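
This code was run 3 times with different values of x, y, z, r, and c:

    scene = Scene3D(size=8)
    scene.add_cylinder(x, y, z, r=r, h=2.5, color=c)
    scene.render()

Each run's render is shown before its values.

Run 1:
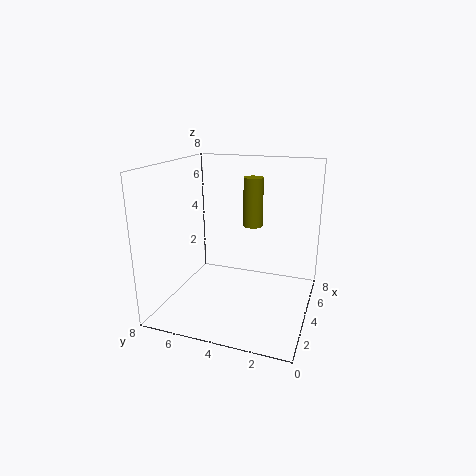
x = 3.5; y = 3; z = 5; r = 0.5; c = 'olive'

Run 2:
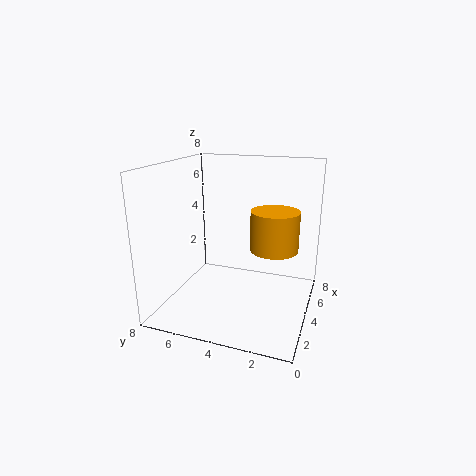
x = 6.5; y = 2.5; z = 2.5; r = 1.5; c = 'orange'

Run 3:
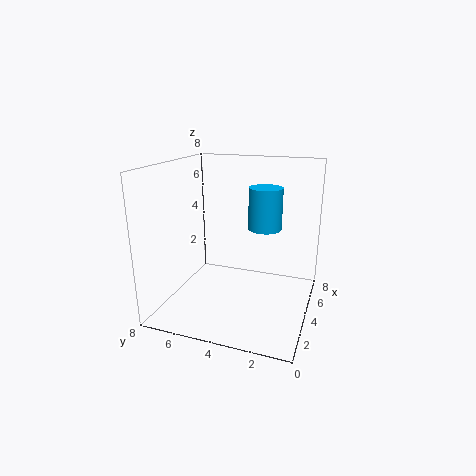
x = 6; y = 3; z = 4; r = 1; c = 'deepskyblue'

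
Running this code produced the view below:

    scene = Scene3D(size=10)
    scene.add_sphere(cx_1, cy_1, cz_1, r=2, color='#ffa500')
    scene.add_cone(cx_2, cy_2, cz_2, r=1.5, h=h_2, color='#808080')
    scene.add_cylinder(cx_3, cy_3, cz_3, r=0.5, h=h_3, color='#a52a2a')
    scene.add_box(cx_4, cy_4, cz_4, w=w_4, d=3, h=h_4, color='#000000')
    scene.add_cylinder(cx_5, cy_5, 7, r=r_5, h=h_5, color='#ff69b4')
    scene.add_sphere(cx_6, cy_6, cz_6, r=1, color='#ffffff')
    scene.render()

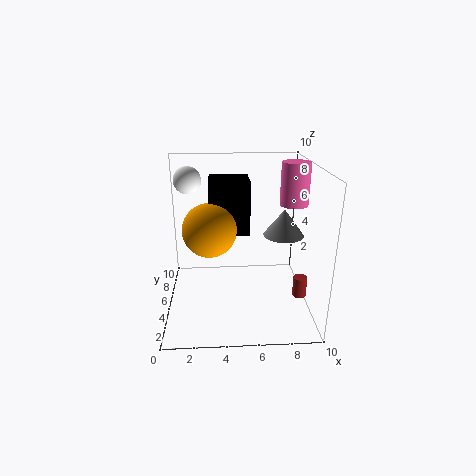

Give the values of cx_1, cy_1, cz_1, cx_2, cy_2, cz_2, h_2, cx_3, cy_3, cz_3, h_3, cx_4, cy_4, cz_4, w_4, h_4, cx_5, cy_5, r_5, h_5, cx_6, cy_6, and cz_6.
cx_1 = 3
cy_1 = 6.5
cz_1 = 5
cx_2 = 8.5
cy_2 = 6.5
cz_2 = 4.5
h_2 = 2
cx_3 = 9.5
cy_3 = 4.5
cz_3 = 0.5
h_3 = 1.5
cx_4 = 3
cy_4 = 6.5
cz_4 = 4.5
w_4 = 3
h_4 = 4
cx_5 = 9
cy_5 = 6
r_5 = 1
h_5 = 3
cx_6 = 1.5
cy_6 = 7.5
cz_6 = 8.5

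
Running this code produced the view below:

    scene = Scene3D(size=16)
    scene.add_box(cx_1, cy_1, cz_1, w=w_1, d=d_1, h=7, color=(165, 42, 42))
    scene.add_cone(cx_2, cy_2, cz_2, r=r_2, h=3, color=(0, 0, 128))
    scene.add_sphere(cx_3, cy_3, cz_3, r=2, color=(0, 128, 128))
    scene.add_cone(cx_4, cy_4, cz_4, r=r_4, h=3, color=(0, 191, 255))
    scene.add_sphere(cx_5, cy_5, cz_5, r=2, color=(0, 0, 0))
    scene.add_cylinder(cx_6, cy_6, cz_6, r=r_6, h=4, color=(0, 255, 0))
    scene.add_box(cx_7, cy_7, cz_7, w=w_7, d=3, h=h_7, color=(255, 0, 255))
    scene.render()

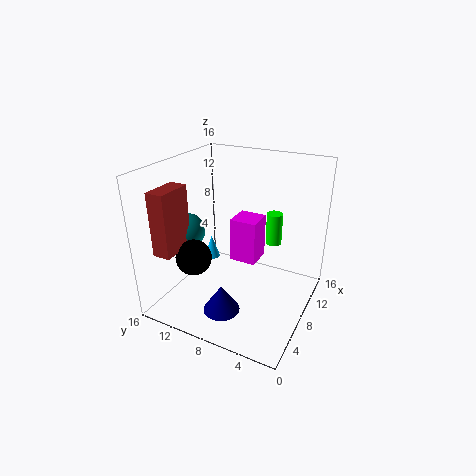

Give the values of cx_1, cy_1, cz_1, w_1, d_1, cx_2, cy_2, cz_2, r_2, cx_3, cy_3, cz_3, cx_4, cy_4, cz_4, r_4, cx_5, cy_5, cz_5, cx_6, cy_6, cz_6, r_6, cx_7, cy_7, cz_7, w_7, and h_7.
cx_1 = 2
cy_1 = 13
cz_1 = 7
w_1 = 4
d_1 = 2
cx_2 = 4
cy_2 = 8
cz_2 = 1
r_2 = 2
cx_3 = 7
cy_3 = 14
cz_3 = 8
cx_4 = 12
cy_4 = 14
cz_4 = 2
r_4 = 1
cx_5 = 5
cy_5 = 12
cz_5 = 6
cx_6 = 14
cy_6 = 6
cz_6 = 5
r_6 = 1
cx_7 = 8
cy_7 = 6
cz_7 = 5
w_7 = 3
h_7 = 5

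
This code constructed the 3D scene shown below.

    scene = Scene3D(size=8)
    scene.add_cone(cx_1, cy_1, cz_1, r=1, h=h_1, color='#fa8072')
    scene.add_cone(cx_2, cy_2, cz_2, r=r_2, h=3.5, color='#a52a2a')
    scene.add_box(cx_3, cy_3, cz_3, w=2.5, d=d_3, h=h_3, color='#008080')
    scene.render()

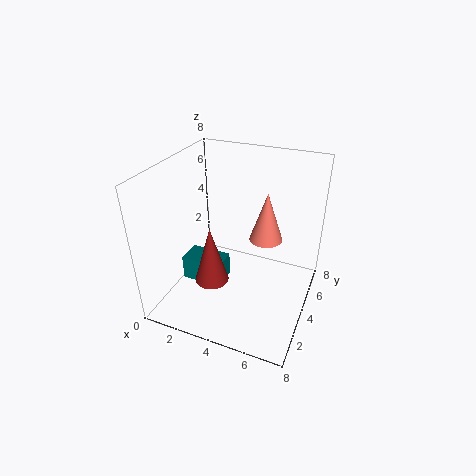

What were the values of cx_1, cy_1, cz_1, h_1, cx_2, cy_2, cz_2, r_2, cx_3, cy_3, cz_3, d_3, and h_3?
cx_1 = 5
cy_1 = 6
cz_1 = 3
h_1 = 3
cx_2 = 2.5
cy_2 = 3.5
cz_2 = 1
r_2 = 1
cx_3 = 0.5
cy_3 = 3.5
cz_3 = 0.5
d_3 = 1.5
h_3 = 1.5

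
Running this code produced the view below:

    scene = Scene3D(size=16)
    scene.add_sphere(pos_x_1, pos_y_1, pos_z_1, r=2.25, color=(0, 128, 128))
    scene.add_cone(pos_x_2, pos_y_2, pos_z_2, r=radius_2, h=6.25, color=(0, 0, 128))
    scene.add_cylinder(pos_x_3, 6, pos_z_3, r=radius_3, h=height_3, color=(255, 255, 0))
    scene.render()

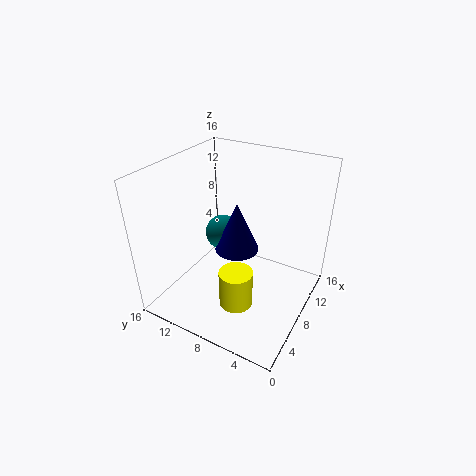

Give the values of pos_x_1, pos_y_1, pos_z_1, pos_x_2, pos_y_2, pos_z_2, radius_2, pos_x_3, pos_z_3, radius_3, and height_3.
pos_x_1 = 12, pos_y_1 = 12.5, pos_z_1 = 5.25, pos_x_2 = 11.25, pos_y_2 = 10, pos_z_2 = 4, radius_2 = 2.75, pos_x_3 = 4, pos_z_3 = 2.75, radius_3 = 1.75, height_3 = 4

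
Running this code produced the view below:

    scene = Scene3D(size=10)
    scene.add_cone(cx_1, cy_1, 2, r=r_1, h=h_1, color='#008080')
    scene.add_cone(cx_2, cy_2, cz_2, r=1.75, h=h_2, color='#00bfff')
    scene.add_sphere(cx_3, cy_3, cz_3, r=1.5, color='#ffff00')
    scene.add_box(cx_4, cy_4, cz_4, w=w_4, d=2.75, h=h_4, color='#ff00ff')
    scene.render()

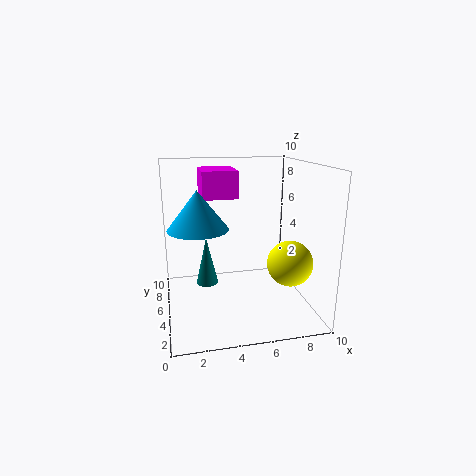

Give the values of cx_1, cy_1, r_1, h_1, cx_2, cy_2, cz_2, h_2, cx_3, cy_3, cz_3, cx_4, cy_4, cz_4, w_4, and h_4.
cx_1 = 2.75; cy_1 = 4.75; r_1 = 0.75; h_1 = 3.25; cx_2 = 2; cy_2 = 2; cz_2 = 6.75; h_2 = 2.25; cx_3 = 8; cy_3 = 2.75; cz_3 = 3.75; cx_4 = 2.5; cy_4 = 3.75; cz_4 = 8; w_4 = 2.25; h_4 = 1.75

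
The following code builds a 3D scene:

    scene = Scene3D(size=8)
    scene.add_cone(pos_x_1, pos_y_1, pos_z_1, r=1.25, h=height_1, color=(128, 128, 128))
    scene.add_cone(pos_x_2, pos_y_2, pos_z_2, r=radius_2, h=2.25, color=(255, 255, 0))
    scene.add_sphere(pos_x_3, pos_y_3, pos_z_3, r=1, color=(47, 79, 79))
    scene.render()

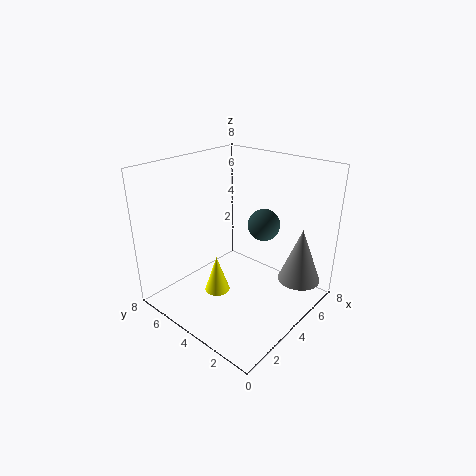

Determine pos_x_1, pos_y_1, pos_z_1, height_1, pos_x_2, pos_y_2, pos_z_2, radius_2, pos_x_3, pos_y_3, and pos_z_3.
pos_x_1 = 6.75, pos_y_1 = 1.5, pos_z_1 = 1, height_1 = 3.25, pos_x_2 = 3.5, pos_y_2 = 5.25, pos_z_2 = 0.25, radius_2 = 0.75, pos_x_3 = 6.75, pos_y_3 = 4.25, pos_z_3 = 3.75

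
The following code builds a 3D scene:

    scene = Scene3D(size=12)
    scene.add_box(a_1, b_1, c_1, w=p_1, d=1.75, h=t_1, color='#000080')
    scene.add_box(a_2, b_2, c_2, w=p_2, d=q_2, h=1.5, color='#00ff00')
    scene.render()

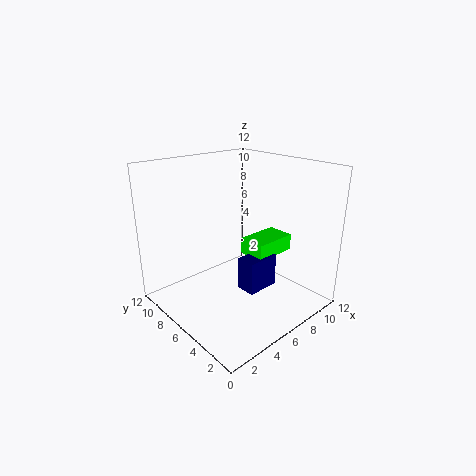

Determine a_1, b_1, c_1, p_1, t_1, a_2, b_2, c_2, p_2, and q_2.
a_1 = 6.5; b_1 = 4.75; c_1 = 0.75; p_1 = 3; t_1 = 3; a_2 = 7.75; b_2 = 5; c_2 = 3.5; p_2 = 4; q_2 = 2.5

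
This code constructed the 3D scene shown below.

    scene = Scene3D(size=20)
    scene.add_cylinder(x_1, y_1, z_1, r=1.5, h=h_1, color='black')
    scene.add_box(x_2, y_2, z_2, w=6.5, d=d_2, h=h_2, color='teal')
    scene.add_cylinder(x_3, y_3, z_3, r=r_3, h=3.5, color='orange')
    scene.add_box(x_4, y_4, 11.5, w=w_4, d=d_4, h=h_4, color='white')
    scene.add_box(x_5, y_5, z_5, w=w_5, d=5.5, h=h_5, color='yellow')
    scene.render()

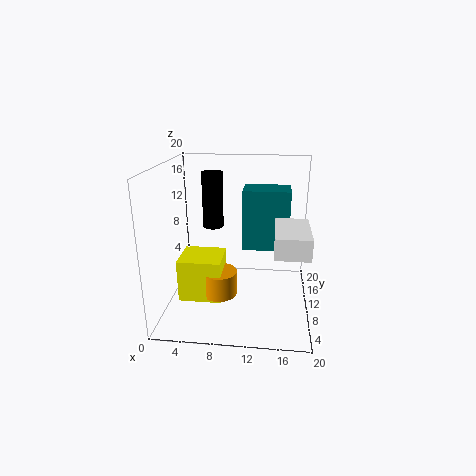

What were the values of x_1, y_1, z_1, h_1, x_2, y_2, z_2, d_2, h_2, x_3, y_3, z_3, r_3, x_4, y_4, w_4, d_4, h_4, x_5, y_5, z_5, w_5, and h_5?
x_1 = 6
y_1 = 13
z_1 = 10.5
h_1 = 8
x_2 = 10.5
y_2 = 10.5
z_2 = 8
d_2 = 4.5
h_2 = 8.5
x_3 = 7.5
y_3 = 8.5
z_3 = 2
r_3 = 2.5
x_4 = 15
y_4 = 0.5
w_4 = 4
d_4 = 7
h_4 = 2.5
x_5 = 2
y_5 = 6.5
z_5 = 1.5
w_5 = 6
h_5 = 6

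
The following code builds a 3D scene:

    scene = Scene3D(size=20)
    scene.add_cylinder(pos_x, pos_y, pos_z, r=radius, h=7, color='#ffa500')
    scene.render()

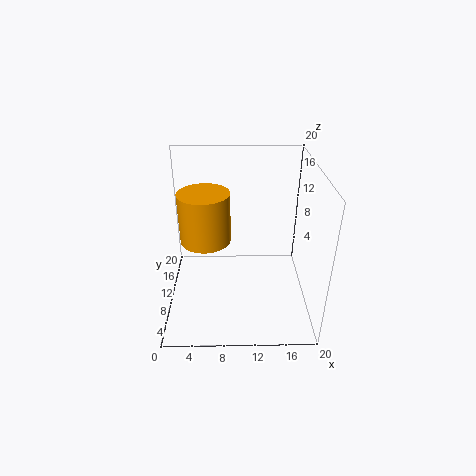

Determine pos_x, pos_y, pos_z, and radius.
pos_x = 5.5, pos_y = 10.5, pos_z = 9.5, radius = 3.5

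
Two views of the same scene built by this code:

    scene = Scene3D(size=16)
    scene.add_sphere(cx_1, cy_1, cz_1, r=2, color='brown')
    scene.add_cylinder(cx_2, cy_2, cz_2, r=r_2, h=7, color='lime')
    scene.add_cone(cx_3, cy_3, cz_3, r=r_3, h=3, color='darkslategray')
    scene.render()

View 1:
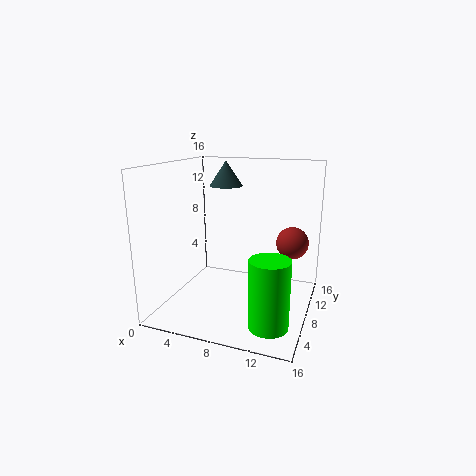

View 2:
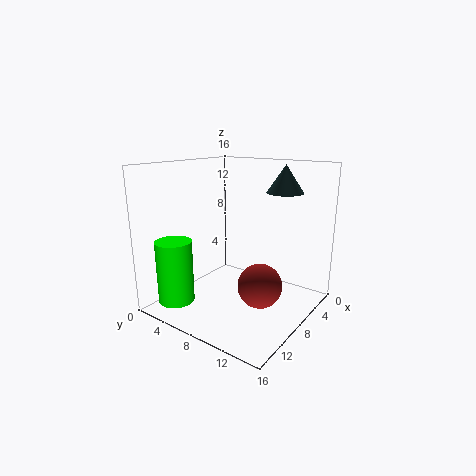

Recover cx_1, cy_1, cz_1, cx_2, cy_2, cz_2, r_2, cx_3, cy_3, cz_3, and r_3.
cx_1 = 13, cy_1 = 14, cz_1 = 6, cx_2 = 13, cy_2 = 3, cz_2 = 1, r_2 = 2, cx_3 = 5, cy_3 = 12, cz_3 = 13, r_3 = 2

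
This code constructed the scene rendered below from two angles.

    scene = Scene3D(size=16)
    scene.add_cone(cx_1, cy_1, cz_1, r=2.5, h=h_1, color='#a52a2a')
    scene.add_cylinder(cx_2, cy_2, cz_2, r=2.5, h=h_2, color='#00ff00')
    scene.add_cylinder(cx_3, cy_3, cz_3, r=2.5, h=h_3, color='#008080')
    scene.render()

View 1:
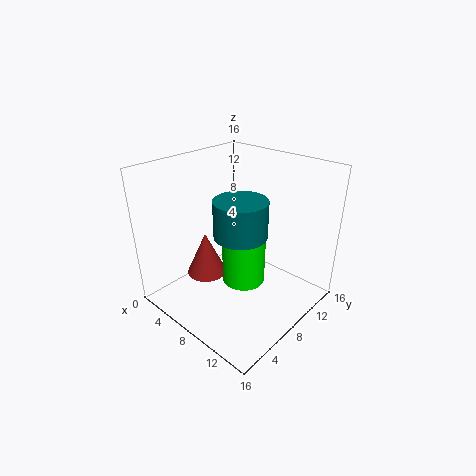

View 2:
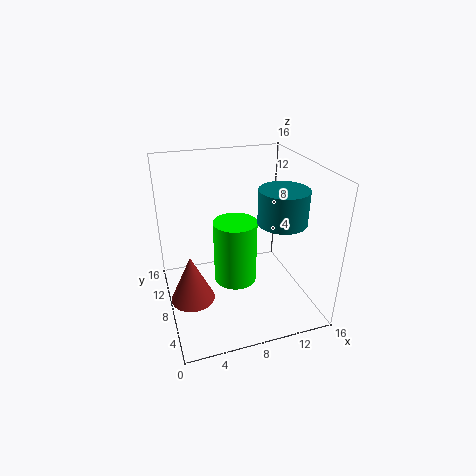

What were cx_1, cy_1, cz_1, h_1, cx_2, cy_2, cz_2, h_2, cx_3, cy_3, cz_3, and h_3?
cx_1 = 2.5; cy_1 = 8; cz_1 = 1; h_1 = 5.5; cx_2 = 8; cy_2 = 9; cz_2 = 2; h_2 = 7.5; cx_3 = 11.5; cy_3 = 4.5; cz_3 = 11; h_3 = 3.5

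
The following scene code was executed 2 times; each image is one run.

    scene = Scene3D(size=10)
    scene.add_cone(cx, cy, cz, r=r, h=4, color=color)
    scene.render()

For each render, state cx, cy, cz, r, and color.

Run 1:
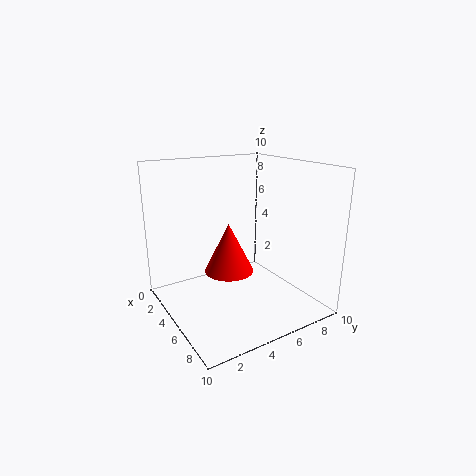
cx = 2; cy = 6; cz = 1; r = 2; color = 'red'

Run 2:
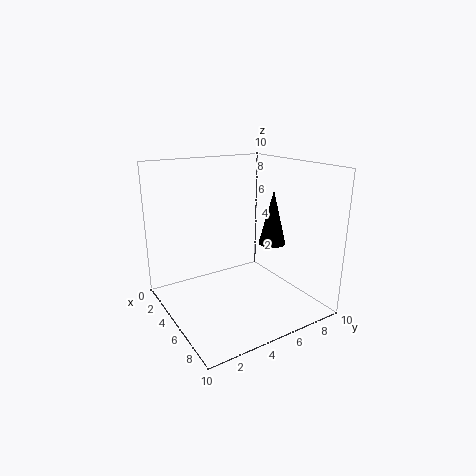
cx = 5; cy = 8; cz = 4; r = 1; color = 'black'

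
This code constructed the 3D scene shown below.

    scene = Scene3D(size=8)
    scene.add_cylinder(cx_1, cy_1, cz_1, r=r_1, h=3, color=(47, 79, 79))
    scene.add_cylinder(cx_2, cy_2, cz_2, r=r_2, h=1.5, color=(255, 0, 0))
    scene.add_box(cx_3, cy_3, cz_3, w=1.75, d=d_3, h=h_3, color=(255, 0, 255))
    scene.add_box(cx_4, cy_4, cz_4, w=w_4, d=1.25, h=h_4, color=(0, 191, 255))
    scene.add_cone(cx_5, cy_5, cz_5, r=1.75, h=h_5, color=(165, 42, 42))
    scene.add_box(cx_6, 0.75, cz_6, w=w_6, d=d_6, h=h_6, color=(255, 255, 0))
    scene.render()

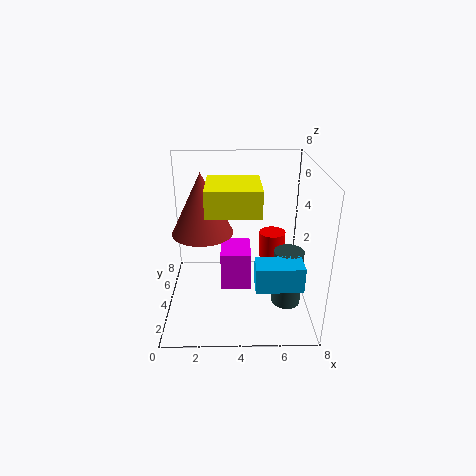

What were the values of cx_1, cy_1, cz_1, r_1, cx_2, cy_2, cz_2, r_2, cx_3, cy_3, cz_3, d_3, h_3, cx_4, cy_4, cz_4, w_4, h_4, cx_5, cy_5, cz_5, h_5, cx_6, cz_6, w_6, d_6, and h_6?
cx_1 = 6.5; cy_1 = 2; cz_1 = 1.25; r_1 = 0.75; cx_2 = 6; cy_2 = 4.75; cz_2 = 2.5; r_2 = 0.75; cx_3 = 3; cy_3 = 3.75; cz_3 = 0.75; d_3 = 2.25; h_3 = 2.25; cx_4 = 4.75; cy_4 = 0.25; cz_4 = 3; w_4 = 2.25; h_4 = 1.25; cx_5 = 2; cy_5 = 4.75; cz_5 = 4; h_5 = 3.5; cx_6 = 2.5; cz_6 = 6.5; w_6 = 2.5; d_6 = 2.5; h_6 = 1.25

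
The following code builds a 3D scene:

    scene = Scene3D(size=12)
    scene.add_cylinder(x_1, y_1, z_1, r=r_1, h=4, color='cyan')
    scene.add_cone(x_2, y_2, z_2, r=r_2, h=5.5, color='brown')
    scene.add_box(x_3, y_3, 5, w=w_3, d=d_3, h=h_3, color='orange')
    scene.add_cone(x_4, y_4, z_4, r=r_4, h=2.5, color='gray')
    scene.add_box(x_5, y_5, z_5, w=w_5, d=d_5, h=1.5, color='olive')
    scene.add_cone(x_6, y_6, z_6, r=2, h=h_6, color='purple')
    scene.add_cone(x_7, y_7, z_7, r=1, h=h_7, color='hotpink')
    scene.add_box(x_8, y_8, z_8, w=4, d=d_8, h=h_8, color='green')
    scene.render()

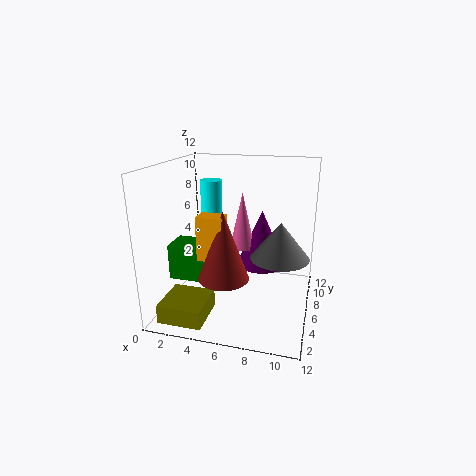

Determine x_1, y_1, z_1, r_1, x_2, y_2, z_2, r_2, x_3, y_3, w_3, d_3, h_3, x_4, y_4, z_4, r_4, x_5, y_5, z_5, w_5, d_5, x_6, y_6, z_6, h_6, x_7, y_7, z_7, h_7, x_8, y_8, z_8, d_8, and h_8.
x_1 = 2.5; y_1 = 9.5; z_1 = 6; r_1 = 1; x_2 = 5.5; y_2 = 3.5; z_2 = 3.5; r_2 = 2; x_3 = 3.5; y_3 = 3; w_3 = 2; d_3 = 1.5; h_3 = 3.5; x_4 = 10; y_4 = 2; z_4 = 6.5; r_4 = 2; x_5 = 1; y_5 = 0.5; z_5 = 0.5; w_5 = 3.5; d_5 = 3.5; x_6 = 8; y_6 = 6; z_6 = 4; h_6 = 4.5; x_7 = 6.5; y_7 = 5.5; z_7 = 5.5; h_7 = 4.5; x_8 = 0.5; y_8 = 4; z_8 = 2.5; d_8 = 2.5; h_8 = 3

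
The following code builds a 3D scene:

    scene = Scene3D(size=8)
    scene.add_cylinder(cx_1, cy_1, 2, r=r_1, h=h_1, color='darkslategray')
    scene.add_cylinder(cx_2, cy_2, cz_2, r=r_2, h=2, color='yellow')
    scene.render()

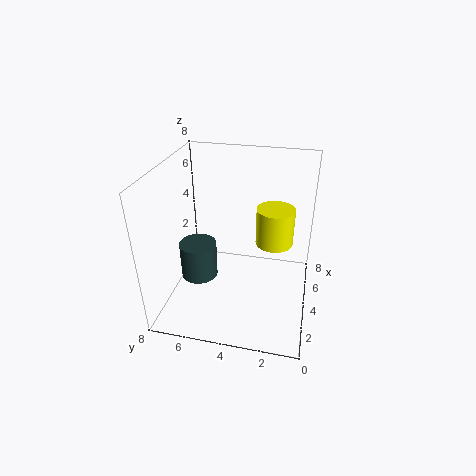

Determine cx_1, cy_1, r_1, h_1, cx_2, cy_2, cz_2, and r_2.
cx_1 = 3, cy_1 = 6, r_1 = 1, h_1 = 2, cx_2 = 4, cy_2 = 2, cz_2 = 4, r_2 = 1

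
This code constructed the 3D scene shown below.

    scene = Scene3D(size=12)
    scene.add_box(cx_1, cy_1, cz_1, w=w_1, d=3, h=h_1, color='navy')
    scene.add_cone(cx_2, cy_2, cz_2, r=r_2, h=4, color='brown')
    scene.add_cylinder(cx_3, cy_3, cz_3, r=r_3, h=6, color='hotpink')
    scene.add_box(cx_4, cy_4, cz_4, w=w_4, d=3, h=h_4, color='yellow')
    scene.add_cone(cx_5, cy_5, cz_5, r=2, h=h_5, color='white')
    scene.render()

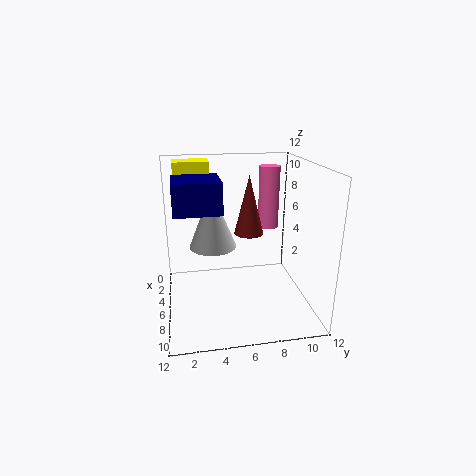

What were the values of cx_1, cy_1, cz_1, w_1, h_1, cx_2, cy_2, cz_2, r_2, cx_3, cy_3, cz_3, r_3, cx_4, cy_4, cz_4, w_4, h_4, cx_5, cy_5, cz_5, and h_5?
cx_1 = 9, cy_1 = 1, cz_1 = 10, w_1 = 3, h_1 = 2, cx_2 = 10, cy_2 = 6, cz_2 = 8, r_2 = 1, cx_3 = 1, cy_3 = 10, cz_3 = 5, r_3 = 1, cx_4 = 2, cy_4 = 1, cz_4 = 10, w_4 = 2, h_4 = 2, cx_5 = 5, cy_5 = 4, cz_5 = 5, h_5 = 5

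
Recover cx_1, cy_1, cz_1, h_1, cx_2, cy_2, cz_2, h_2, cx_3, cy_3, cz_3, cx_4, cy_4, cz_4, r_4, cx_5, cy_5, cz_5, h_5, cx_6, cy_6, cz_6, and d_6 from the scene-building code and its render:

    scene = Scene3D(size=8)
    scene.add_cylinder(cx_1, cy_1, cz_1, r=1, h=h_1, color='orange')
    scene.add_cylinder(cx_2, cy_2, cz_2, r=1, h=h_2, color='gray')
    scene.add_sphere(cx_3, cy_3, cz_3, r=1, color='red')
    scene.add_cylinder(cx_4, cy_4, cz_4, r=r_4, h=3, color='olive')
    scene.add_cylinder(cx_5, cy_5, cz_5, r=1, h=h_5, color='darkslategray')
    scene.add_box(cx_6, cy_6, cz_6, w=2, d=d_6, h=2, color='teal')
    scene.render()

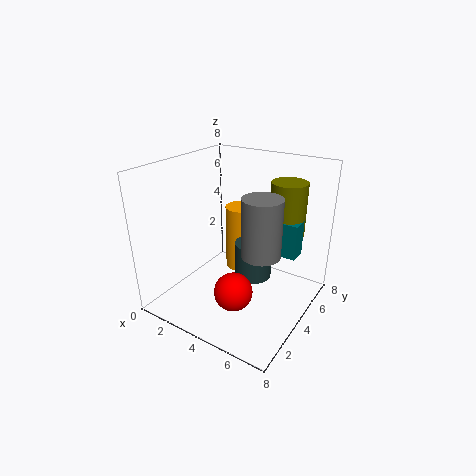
cx_1 = 3, cy_1 = 6, cz_1 = 1, h_1 = 4, cx_2 = 6, cy_2 = 3, cz_2 = 4, h_2 = 3, cx_3 = 5, cy_3 = 2, cz_3 = 2, cx_4 = 6, cy_4 = 6, cz_4 = 4, r_4 = 1, cx_5 = 5, cy_5 = 4, cz_5 = 2, h_5 = 2, cx_6 = 5, cy_6 = 5, cz_6 = 3, d_6 = 1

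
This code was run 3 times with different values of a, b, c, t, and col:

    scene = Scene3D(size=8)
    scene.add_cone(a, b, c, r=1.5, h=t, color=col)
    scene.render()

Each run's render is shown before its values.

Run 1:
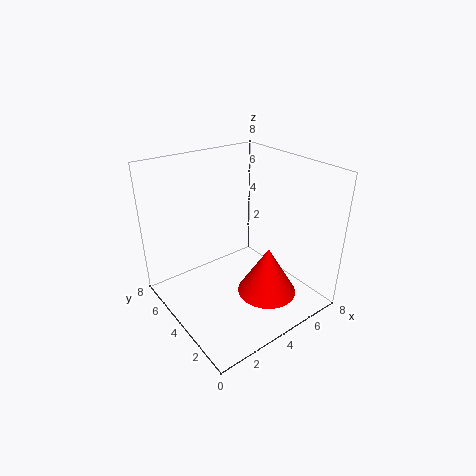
a = 4
b = 1.5
c = 2
t = 2.5
col = 'red'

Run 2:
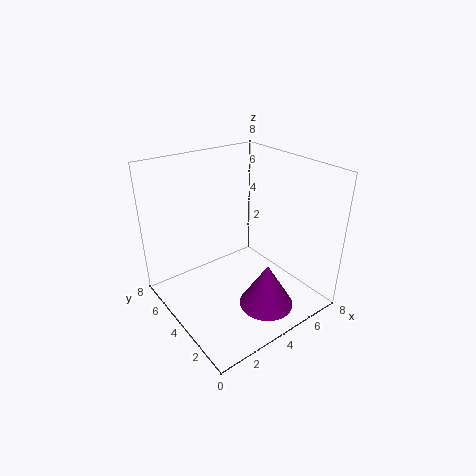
a = 4.5
b = 2
c = 0.5
t = 2.5
col = 'purple'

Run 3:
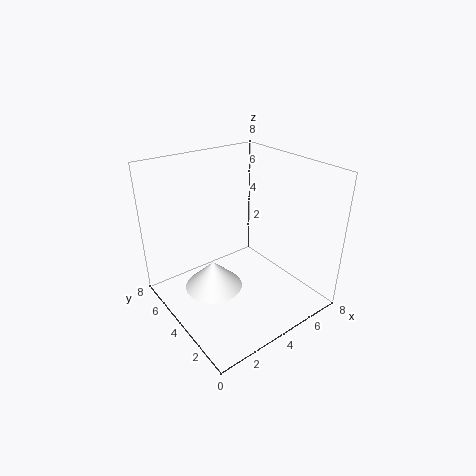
a = 2
b = 3.5
c = 2
t = 1.5
col = 'white'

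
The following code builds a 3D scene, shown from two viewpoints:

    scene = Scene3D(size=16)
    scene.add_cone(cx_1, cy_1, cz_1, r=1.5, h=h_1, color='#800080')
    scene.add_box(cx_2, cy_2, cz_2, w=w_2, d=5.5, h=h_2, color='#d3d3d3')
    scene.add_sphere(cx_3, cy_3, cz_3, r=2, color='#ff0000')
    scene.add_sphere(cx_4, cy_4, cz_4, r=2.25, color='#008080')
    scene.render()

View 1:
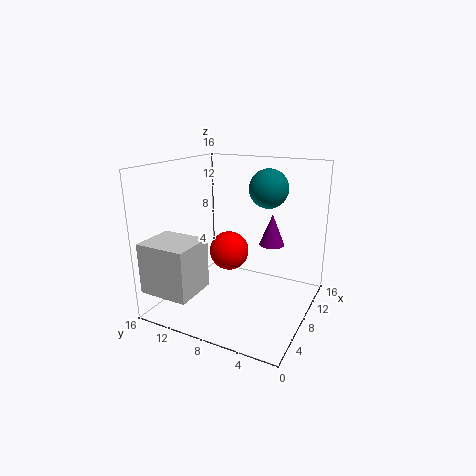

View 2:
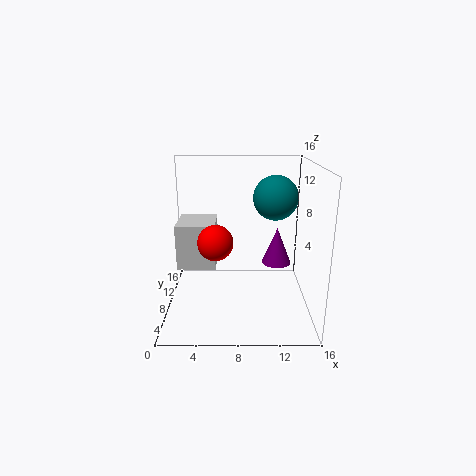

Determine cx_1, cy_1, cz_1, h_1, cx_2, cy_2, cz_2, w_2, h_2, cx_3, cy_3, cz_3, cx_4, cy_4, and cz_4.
cx_1 = 12; cy_1 = 5.5; cz_1 = 6.25; h_1 = 3.75; cx_2 = 0.5; cy_2 = 10.25; cz_2 = 3; w_2 = 4.75; h_2 = 5.5; cx_3 = 5.5; cy_3 = 7.75; cz_3 = 7.5; cx_4 = 11.75; cy_4 = 6; cz_4 = 13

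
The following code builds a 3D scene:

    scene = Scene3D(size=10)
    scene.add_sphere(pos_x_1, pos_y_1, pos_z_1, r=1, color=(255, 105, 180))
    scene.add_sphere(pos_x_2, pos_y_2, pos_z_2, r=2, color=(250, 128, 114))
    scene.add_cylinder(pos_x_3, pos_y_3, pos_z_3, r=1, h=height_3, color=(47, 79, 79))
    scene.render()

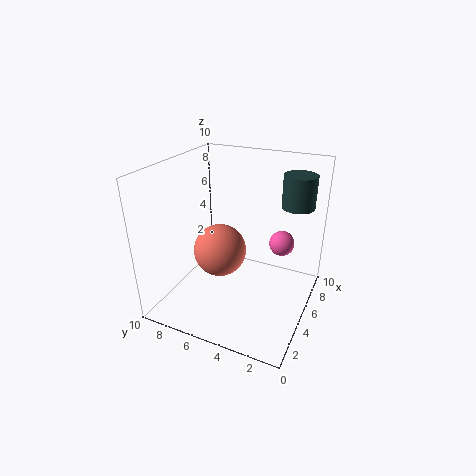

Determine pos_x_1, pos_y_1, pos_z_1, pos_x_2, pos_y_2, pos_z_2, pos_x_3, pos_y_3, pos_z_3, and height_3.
pos_x_1 = 9, pos_y_1 = 3, pos_z_1 = 3, pos_x_2 = 6, pos_y_2 = 7, pos_z_2 = 3, pos_x_3 = 5, pos_y_3 = 1, pos_z_3 = 8, height_3 = 2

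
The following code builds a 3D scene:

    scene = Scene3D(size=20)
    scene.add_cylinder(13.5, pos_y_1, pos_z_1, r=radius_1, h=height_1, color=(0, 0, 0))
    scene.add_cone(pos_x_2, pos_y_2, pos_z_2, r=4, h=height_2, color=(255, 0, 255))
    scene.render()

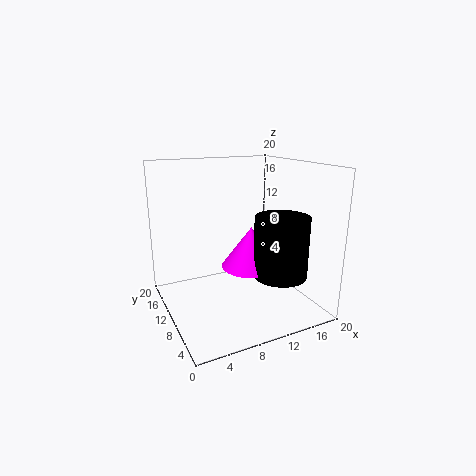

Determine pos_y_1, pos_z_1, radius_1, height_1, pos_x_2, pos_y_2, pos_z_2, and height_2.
pos_y_1 = 4.5
pos_z_1 = 6
radius_1 = 3.5
height_1 = 8
pos_x_2 = 11
pos_y_2 = 8
pos_z_2 = 6.5
height_2 = 5.5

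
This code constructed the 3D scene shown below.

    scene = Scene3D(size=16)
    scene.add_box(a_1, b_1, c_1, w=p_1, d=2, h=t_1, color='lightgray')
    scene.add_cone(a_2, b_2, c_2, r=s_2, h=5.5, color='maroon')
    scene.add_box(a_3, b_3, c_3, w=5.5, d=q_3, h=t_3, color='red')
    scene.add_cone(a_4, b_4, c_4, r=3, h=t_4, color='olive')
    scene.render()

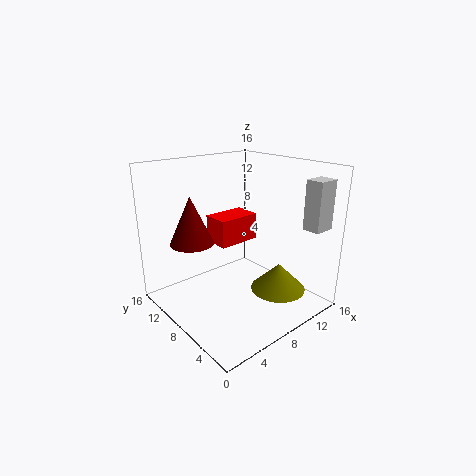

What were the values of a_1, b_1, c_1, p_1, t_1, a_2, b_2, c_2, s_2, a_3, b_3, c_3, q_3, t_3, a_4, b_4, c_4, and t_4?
a_1 = 13.5; b_1 = 1.5; c_1 = 9; p_1 = 2.5; t_1 = 5.5; a_2 = 4.5; b_2 = 12; c_2 = 7; s_2 = 2.5; a_3 = 9; b_3 = 12; c_3 = 5; q_3 = 3.5; t_3 = 3.5; a_4 = 10.5; b_4 = 4; c_4 = 2.5; t_4 = 3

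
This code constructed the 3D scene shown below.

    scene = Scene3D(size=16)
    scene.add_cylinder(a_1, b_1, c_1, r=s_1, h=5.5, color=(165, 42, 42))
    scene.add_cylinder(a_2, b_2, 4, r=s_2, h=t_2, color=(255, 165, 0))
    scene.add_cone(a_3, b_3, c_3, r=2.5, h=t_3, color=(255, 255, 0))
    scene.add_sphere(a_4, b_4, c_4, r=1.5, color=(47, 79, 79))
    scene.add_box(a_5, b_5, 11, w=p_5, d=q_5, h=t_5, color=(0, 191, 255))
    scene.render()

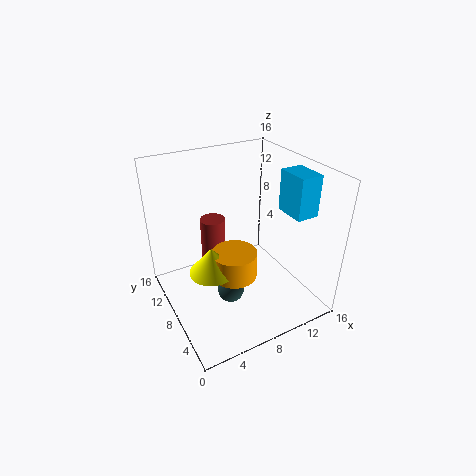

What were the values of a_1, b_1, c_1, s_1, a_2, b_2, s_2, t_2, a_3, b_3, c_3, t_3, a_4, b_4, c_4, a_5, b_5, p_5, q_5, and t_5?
a_1 = 7, b_1 = 12.5, c_1 = 3, s_1 = 1.5, a_2 = 7, b_2 = 7, s_2 = 2.5, t_2 = 3, a_3 = 4.5, b_3 = 7.5, c_3 = 5, t_3 = 3, a_4 = 6.5, b_4 = 7, c_4 = 2, a_5 = 12.5, b_5 = 3.5, p_5 = 2.5, q_5 = 3.5, t_5 = 4.5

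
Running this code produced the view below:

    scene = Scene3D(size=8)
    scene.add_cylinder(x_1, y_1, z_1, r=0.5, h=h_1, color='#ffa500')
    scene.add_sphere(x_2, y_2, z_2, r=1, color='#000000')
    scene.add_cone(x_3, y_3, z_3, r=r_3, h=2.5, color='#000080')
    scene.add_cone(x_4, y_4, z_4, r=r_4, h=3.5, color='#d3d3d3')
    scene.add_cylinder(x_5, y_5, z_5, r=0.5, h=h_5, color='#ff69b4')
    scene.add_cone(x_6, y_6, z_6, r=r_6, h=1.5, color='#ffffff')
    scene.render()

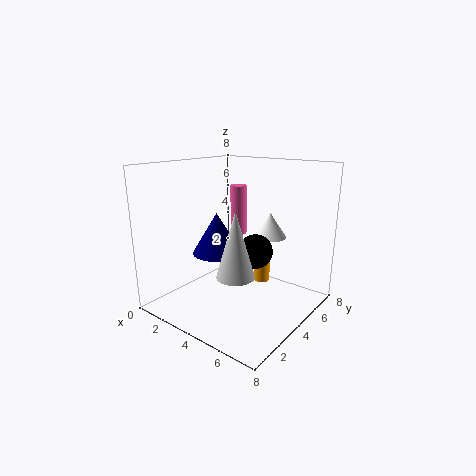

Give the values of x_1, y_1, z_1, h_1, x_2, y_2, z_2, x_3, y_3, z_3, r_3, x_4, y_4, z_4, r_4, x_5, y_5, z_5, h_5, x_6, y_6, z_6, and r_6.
x_1 = 4, y_1 = 6.5, z_1 = 0.5, h_1 = 2.5, x_2 = 4.5, y_2 = 5, z_2 = 3, x_3 = 2, y_3 = 4.5, z_3 = 2.5, r_3 = 1.5, x_4 = 5, y_4 = 2.5, z_4 = 2.5, r_4 = 1, x_5 = 2.5, y_5 = 6, z_5 = 3.5, h_5 = 3, x_6 = 4.5, y_6 = 6.5, z_6 = 3.5, r_6 = 1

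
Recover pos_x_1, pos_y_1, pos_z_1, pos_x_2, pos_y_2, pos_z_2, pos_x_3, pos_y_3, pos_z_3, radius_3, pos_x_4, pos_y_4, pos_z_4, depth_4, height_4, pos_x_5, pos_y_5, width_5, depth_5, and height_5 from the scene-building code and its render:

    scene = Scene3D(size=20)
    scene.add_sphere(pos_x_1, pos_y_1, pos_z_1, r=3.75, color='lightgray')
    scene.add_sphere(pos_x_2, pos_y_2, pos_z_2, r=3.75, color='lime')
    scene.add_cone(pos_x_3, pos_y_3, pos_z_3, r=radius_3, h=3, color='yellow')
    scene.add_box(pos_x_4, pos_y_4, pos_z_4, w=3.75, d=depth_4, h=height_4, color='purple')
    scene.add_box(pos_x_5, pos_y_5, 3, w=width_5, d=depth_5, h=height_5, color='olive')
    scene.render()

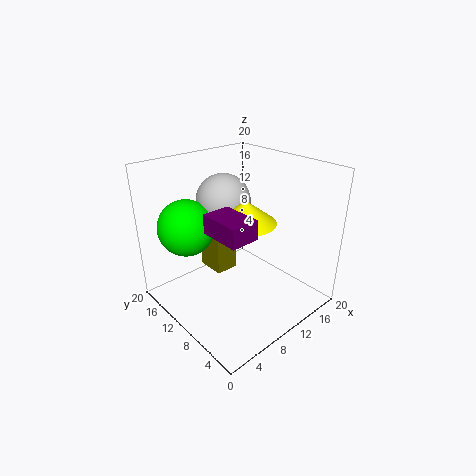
pos_x_1 = 9.75, pos_y_1 = 12.75, pos_z_1 = 14.75, pos_x_2 = 4, pos_y_2 = 13.5, pos_z_2 = 12.25, pos_x_3 = 9.5, pos_y_3 = 8, pos_z_3 = 13.25, radius_3 = 4, pos_x_4 = 4, pos_y_4 = 4, pos_z_4 = 13, depth_4 = 5.5, height_4 = 2.5, pos_x_5 = 8.75, pos_y_5 = 13, width_5 = 3.5, depth_5 = 4.25, height_5 = 7.75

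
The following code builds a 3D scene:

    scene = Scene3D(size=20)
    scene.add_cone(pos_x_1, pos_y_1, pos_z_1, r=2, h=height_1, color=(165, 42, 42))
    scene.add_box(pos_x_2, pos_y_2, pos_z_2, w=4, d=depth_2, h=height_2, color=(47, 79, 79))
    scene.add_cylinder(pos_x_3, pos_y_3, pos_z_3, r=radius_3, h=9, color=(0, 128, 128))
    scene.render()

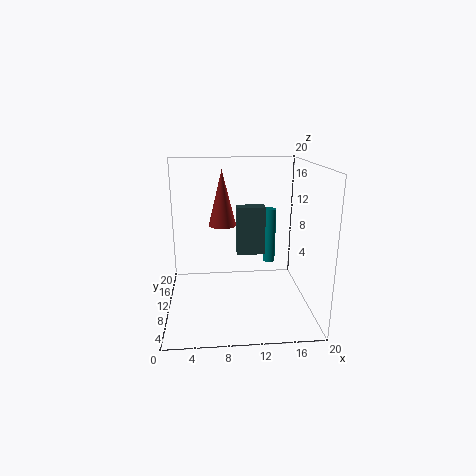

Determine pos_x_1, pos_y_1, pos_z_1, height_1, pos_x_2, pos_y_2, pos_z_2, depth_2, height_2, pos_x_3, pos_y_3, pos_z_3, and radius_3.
pos_x_1 = 8
pos_y_1 = 13
pos_z_1 = 11
height_1 = 8
pos_x_2 = 10
pos_y_2 = 11
pos_z_2 = 7
depth_2 = 2
height_2 = 7
pos_x_3 = 16
pos_y_3 = 18
pos_z_3 = 3
radius_3 = 1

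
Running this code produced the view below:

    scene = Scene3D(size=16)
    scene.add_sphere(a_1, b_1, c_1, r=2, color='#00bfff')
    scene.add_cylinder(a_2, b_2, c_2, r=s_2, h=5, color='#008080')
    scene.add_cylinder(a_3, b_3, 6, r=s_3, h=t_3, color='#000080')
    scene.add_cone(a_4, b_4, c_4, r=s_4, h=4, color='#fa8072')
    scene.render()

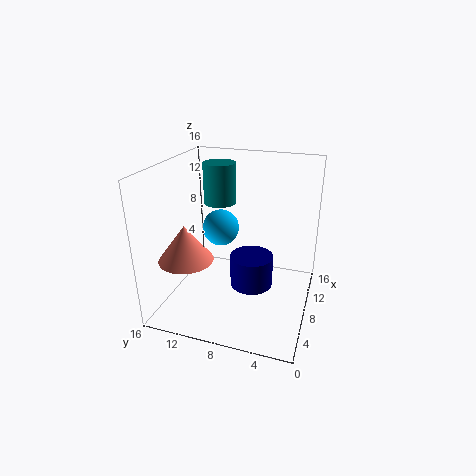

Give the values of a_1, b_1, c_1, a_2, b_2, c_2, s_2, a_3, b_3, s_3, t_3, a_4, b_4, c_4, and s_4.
a_1 = 8; b_1 = 10; c_1 = 9; a_2 = 13; b_2 = 12; c_2 = 10; s_2 = 2; a_3 = 3; b_3 = 5; s_3 = 2; t_3 = 3; a_4 = 5; b_4 = 13; c_4 = 6; s_4 = 3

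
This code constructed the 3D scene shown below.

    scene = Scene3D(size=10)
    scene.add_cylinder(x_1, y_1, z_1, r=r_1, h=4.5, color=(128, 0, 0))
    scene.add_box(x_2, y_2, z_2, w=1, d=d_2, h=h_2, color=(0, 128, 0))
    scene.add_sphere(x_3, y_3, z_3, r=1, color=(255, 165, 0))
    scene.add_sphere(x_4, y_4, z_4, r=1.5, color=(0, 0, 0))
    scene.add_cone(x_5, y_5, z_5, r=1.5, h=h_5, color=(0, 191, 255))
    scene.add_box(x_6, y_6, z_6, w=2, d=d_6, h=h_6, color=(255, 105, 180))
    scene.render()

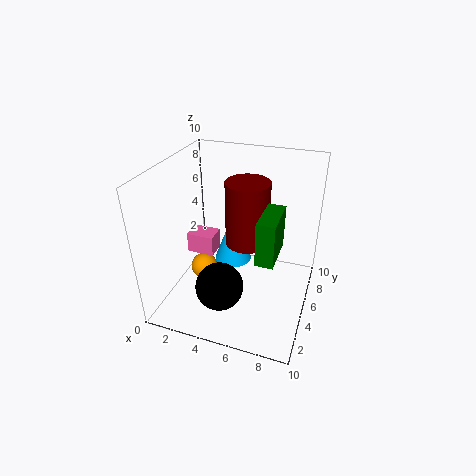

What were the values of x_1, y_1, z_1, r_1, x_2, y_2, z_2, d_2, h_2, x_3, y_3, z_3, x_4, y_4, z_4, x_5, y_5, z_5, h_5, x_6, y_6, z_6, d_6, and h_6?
x_1 = 5.5
y_1 = 5.5
z_1 = 4.5
r_1 = 1.5
x_2 = 7.5
y_2 = 0.5
z_2 = 6.5
d_2 = 2.5
h_2 = 2.5
x_3 = 2
y_3 = 5.5
z_3 = 1.5
x_4 = 5
y_4 = 1.5
z_4 = 3.5
x_5 = 3.5
y_5 = 8
z_5 = 1
h_5 = 4
x_6 = 1
y_6 = 5
z_6 = 3
d_6 = 1.5
h_6 = 1.5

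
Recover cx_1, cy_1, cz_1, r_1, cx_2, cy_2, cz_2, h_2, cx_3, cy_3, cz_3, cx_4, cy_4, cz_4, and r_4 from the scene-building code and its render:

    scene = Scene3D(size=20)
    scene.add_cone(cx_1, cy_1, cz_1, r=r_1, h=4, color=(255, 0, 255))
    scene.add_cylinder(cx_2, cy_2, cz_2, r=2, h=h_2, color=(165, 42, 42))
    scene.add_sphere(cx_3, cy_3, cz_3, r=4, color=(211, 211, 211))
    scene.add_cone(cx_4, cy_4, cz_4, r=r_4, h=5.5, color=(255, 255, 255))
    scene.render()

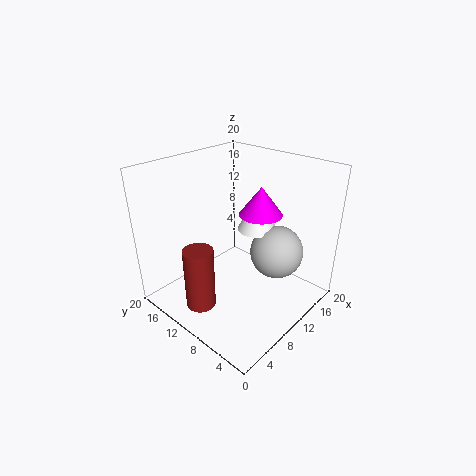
cx_1 = 13, cy_1 = 8.5, cz_1 = 13, r_1 = 3, cx_2 = 3.5, cy_2 = 11, cz_2 = 2, h_2 = 8.5, cx_3 = 16, cy_3 = 7.5, cz_3 = 6, cx_4 = 15.5, cy_4 = 11, cz_4 = 9, r_4 = 3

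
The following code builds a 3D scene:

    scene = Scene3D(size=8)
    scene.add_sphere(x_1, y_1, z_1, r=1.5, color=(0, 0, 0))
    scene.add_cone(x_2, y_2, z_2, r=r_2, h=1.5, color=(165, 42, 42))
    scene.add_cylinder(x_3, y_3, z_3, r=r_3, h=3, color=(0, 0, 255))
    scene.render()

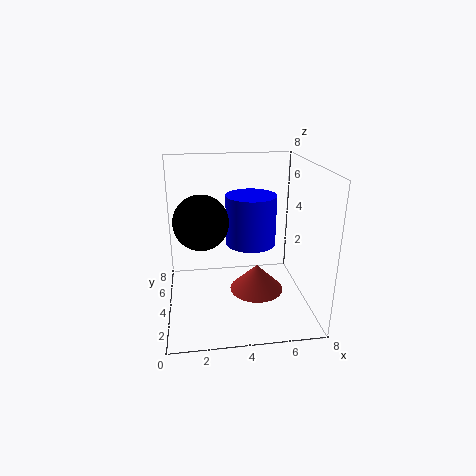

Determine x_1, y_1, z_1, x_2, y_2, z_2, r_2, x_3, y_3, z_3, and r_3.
x_1 = 2
y_1 = 4
z_1 = 5
x_2 = 5
y_2 = 3.5
z_2 = 1
r_2 = 1.5
x_3 = 5
y_3 = 5.5
z_3 = 3
r_3 = 1.5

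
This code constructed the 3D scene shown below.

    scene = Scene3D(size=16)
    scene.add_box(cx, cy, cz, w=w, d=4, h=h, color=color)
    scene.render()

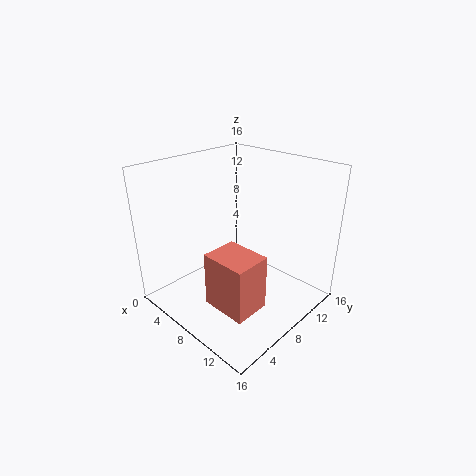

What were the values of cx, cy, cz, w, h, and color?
cx = 8, cy = 3, cz = 2, w = 5, h = 6, color = 'salmon'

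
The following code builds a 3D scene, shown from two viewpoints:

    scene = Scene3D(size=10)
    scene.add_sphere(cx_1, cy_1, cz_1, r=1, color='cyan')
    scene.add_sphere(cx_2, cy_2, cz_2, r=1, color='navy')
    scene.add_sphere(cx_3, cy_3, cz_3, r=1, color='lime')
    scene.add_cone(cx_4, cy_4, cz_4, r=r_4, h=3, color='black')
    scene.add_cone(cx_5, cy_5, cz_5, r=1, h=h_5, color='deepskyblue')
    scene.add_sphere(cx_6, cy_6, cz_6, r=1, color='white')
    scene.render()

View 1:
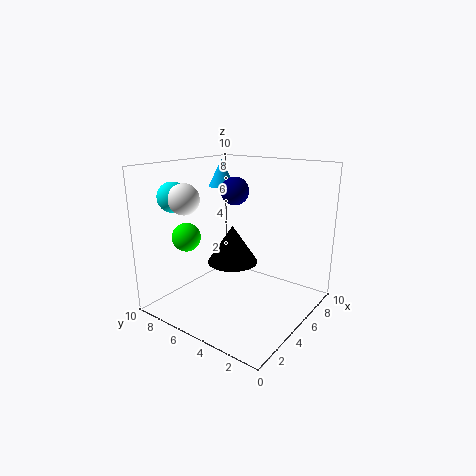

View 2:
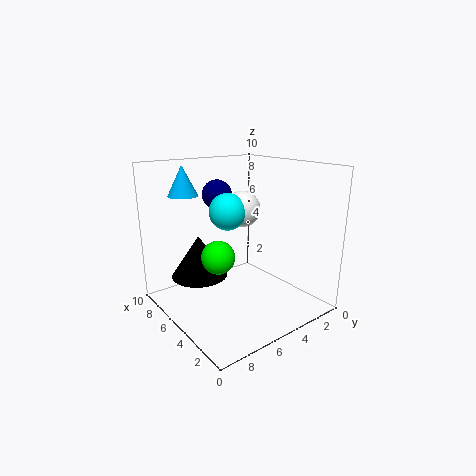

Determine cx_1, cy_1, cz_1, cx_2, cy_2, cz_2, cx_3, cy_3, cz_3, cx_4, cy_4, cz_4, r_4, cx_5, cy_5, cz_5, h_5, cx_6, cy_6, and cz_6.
cx_1 = 2; cy_1 = 8; cz_1 = 8; cx_2 = 6; cy_2 = 6; cz_2 = 8; cx_3 = 3; cy_3 = 8; cz_3 = 5; cx_4 = 7; cy_4 = 7; cz_4 = 2; r_4 = 2; cx_5 = 7; cy_5 = 8; cz_5 = 8; h_5 = 2; cx_6 = 2; cy_6 = 7; cz_6 = 8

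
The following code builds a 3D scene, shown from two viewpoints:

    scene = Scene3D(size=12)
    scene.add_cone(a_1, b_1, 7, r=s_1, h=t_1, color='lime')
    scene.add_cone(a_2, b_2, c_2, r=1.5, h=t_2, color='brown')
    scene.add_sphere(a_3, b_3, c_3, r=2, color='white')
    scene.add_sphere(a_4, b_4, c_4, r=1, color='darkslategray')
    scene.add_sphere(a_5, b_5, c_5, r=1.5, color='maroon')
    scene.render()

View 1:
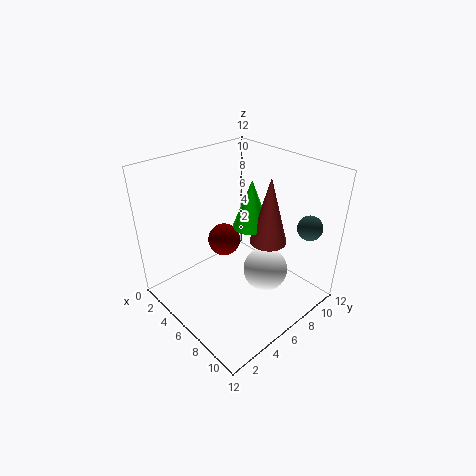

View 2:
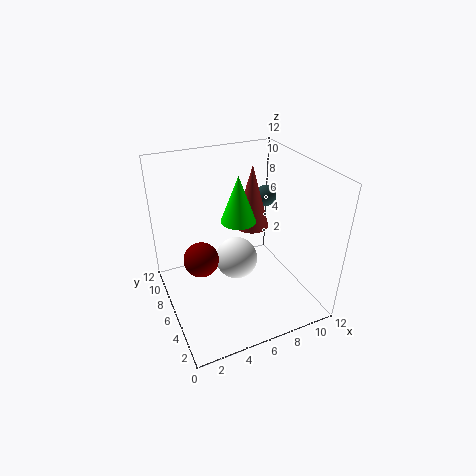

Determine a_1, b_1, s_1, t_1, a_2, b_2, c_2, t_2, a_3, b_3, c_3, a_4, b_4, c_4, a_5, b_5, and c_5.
a_1 = 6.5, b_1 = 7, s_1 = 1.5, t_1 = 4, a_2 = 8, b_2 = 7.5, c_2 = 6, t_2 = 5.5, a_3 = 7, b_3 = 8.5, c_3 = 2, a_4 = 10.5, b_4 = 9.5, c_4 = 7.5, a_5 = 3, b_5 = 7, c_5 = 4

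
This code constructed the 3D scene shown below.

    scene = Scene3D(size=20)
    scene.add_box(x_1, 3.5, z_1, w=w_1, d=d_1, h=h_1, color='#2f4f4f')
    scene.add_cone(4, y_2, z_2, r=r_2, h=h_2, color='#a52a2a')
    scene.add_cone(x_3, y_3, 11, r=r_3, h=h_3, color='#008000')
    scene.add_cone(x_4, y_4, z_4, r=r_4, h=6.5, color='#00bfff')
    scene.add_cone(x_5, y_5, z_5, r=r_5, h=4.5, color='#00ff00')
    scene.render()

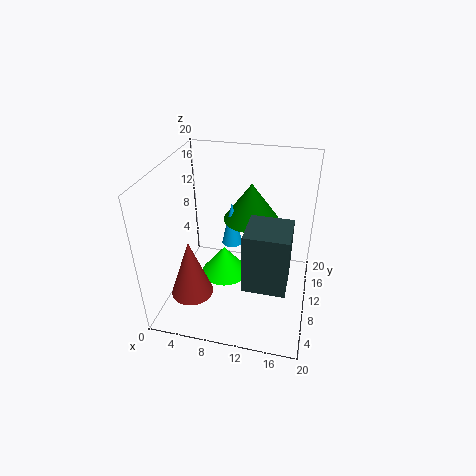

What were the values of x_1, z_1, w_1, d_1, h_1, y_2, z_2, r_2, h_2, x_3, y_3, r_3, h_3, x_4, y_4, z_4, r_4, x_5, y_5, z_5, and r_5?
x_1 = 12; z_1 = 6.5; w_1 = 5.5; d_1 = 5.5; h_1 = 8; y_2 = 6.5; z_2 = 2; r_2 = 3; h_2 = 8.5; x_3 = 11; y_3 = 14; r_3 = 4; h_3 = 5.5; x_4 = 8.5; y_4 = 12.5; z_4 = 7.5; r_4 = 1.5; x_5 = 7.5; y_5 = 11.5; z_5 = 2.5; r_5 = 3.5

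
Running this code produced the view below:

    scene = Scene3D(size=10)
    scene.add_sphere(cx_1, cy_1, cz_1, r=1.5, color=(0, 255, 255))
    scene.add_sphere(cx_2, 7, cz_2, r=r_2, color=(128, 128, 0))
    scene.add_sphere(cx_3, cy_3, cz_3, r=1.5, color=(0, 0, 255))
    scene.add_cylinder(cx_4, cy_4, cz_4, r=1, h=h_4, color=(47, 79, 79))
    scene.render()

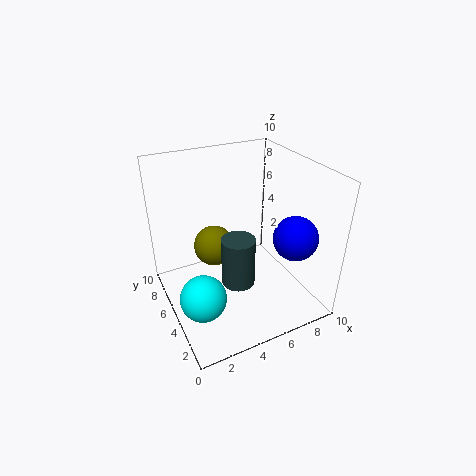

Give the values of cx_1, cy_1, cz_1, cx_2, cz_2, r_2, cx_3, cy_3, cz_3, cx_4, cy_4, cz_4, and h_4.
cx_1 = 1.5, cy_1 = 3, cz_1 = 2.5, cx_2 = 4, cz_2 = 3.5, r_2 = 1.5, cx_3 = 8, cy_3 = 2.5, cz_3 = 5.5, cx_4 = 3.5, cy_4 = 2, cz_4 = 4, h_4 = 3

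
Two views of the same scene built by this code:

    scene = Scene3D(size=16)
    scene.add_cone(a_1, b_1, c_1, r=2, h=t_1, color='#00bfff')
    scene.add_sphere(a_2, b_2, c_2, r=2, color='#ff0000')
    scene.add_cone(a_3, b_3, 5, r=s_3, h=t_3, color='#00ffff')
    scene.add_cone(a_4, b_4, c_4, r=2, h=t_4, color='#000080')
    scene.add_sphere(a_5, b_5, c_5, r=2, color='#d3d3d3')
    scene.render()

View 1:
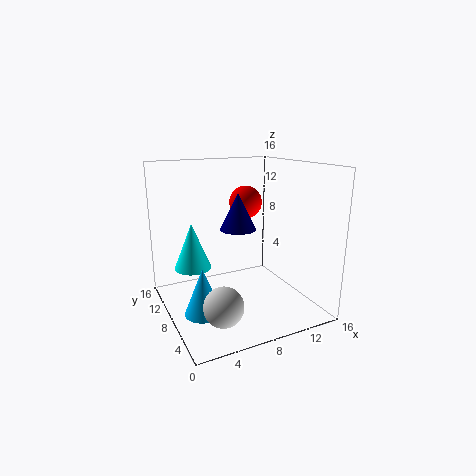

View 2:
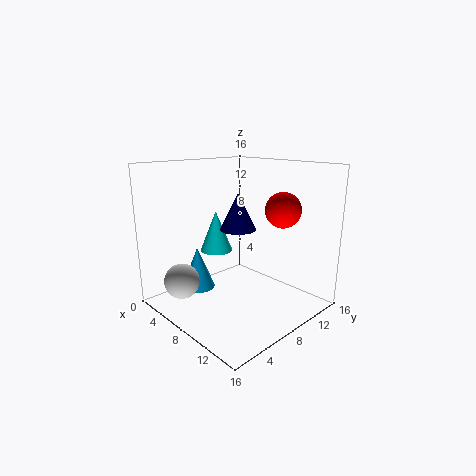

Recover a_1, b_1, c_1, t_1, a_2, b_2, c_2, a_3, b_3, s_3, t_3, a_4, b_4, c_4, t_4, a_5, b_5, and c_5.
a_1 = 3
b_1 = 6
c_1 = 1
t_1 = 5
a_2 = 11
b_2 = 12
c_2 = 11
a_3 = 3
b_3 = 9
s_3 = 2
t_3 = 5
a_4 = 8
b_4 = 8
c_4 = 9
t_4 = 4
a_5 = 4
b_5 = 3
c_5 = 3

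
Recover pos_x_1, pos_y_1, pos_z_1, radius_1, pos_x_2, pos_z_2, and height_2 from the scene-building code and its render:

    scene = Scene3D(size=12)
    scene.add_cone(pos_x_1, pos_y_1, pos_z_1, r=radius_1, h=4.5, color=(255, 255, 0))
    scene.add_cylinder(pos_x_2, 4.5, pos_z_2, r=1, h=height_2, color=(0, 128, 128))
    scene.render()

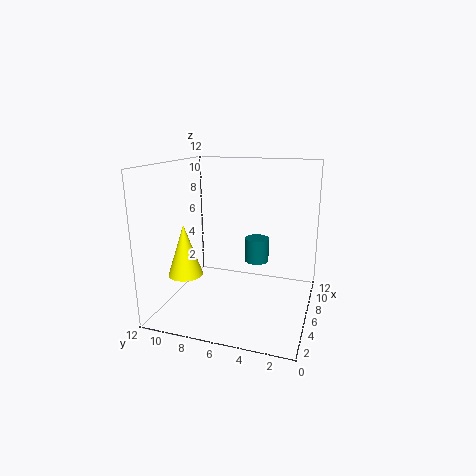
pos_x_1 = 5
pos_y_1 = 10.5
pos_z_1 = 2.5
radius_1 = 1.5
pos_x_2 = 6.5
pos_z_2 = 4
height_2 = 2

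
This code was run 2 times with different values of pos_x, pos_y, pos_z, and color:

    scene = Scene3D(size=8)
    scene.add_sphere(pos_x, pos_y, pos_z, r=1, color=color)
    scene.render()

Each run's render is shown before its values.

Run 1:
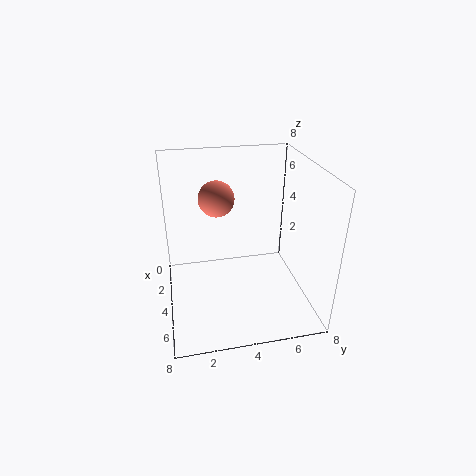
pos_x = 3, pos_y = 3, pos_z = 6, color = 'salmon'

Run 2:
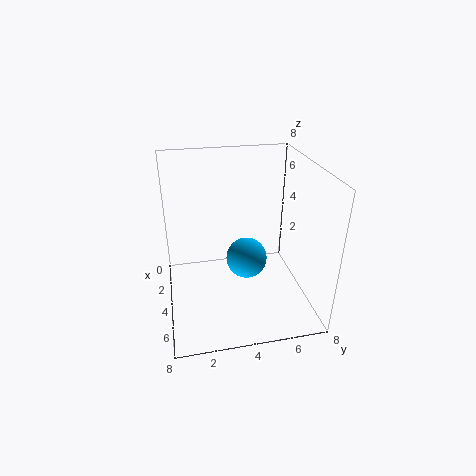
pos_x = 6, pos_y = 4, pos_z = 4, color = 'deepskyblue'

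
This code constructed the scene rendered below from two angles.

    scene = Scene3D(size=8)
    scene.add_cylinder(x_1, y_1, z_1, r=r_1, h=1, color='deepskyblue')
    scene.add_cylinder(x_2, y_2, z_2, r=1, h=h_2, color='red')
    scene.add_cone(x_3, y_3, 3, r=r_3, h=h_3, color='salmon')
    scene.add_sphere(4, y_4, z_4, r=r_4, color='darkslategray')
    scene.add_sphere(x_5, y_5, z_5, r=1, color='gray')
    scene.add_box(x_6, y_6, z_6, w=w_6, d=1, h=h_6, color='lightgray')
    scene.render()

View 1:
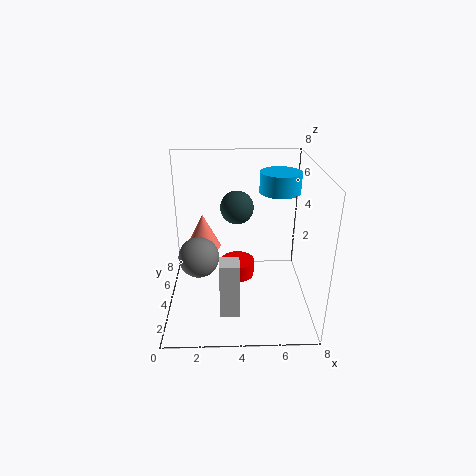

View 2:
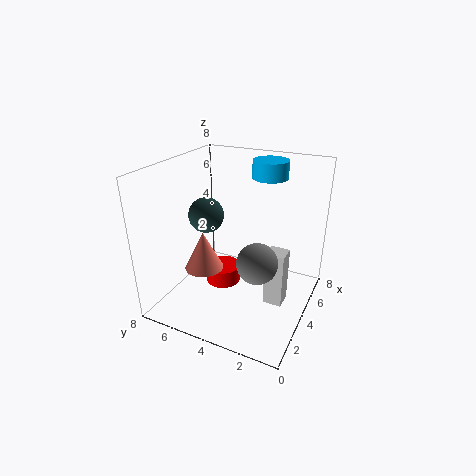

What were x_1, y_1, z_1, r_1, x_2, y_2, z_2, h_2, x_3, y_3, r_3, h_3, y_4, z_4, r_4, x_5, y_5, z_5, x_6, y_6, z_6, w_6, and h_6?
x_1 = 6
y_1 = 3
z_1 = 7
r_1 = 1
x_2 = 4
y_2 = 5
z_2 = 1
h_2 = 1
x_3 = 2
y_3 = 5
r_3 = 1
h_3 = 2
y_4 = 6
z_4 = 5
r_4 = 1
x_5 = 2
y_5 = 2
z_5 = 4
x_6 = 3
y_6 = 1
z_6 = 1
w_6 = 1
h_6 = 3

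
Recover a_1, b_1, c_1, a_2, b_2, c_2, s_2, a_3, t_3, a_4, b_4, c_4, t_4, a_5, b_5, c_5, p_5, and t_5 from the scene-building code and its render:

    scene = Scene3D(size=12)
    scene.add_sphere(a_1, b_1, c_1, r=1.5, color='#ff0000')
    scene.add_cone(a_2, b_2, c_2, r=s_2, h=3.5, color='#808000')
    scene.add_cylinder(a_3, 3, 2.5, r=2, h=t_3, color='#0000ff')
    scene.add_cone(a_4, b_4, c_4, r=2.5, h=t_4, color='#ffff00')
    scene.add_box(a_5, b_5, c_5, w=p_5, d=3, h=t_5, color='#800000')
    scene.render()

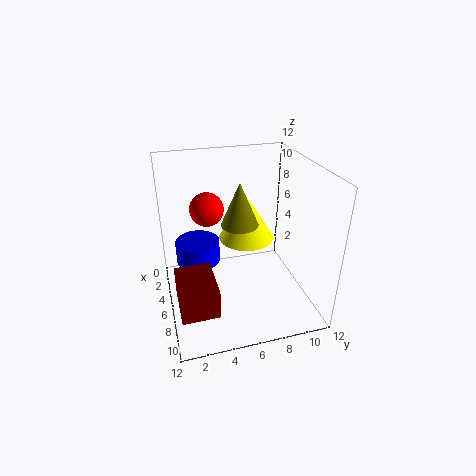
a_1 = 3
b_1 = 4
c_1 = 7.5
a_2 = 6.5
b_2 = 6
c_2 = 7.5
s_2 = 1.5
a_3 = 3
t_3 = 2
a_4 = 3.5
b_4 = 7.5
c_4 = 4.5
t_4 = 4
a_5 = 6
b_5 = 0.5
c_5 = 1.5
p_5 = 4
t_5 = 2.5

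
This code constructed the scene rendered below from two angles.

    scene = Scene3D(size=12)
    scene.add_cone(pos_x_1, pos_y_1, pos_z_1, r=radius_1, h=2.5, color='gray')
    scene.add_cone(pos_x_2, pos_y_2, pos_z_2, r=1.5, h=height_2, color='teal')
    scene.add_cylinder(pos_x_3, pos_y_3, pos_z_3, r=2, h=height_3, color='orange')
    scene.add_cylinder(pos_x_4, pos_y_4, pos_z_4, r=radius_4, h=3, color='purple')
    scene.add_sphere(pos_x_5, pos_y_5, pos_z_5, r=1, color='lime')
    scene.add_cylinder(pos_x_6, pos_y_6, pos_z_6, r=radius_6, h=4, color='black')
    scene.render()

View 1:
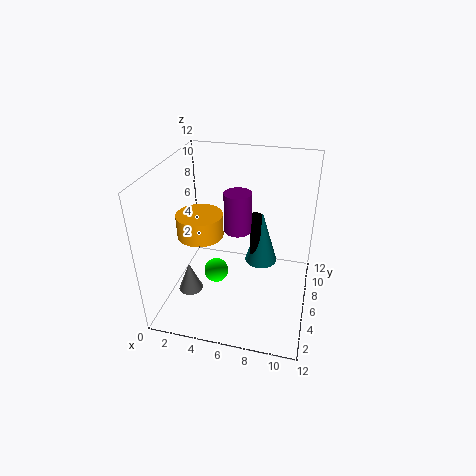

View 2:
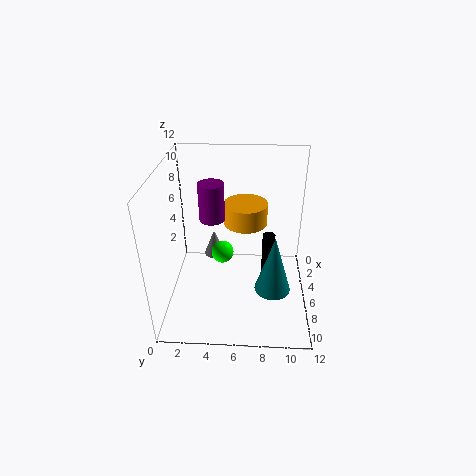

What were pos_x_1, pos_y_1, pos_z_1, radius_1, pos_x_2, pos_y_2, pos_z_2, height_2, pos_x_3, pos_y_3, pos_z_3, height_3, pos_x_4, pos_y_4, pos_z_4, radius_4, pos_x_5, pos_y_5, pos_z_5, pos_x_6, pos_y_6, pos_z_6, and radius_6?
pos_x_1 = 2.5; pos_y_1 = 3.5; pos_z_1 = 2; radius_1 = 1; pos_x_2 = 7.5; pos_y_2 = 9; pos_z_2 = 2; height_2 = 5; pos_x_3 = 2.5; pos_y_3 = 6.5; pos_z_3 = 5.5; height_3 = 2; pos_x_4 = 6.5; pos_y_4 = 4; pos_z_4 = 8; radius_4 = 1; pos_x_5 = 4.5; pos_y_5 = 4.5; pos_z_5 = 3.5; pos_x_6 = 7; pos_y_6 = 8.5; pos_z_6 = 3; radius_6 = 0.5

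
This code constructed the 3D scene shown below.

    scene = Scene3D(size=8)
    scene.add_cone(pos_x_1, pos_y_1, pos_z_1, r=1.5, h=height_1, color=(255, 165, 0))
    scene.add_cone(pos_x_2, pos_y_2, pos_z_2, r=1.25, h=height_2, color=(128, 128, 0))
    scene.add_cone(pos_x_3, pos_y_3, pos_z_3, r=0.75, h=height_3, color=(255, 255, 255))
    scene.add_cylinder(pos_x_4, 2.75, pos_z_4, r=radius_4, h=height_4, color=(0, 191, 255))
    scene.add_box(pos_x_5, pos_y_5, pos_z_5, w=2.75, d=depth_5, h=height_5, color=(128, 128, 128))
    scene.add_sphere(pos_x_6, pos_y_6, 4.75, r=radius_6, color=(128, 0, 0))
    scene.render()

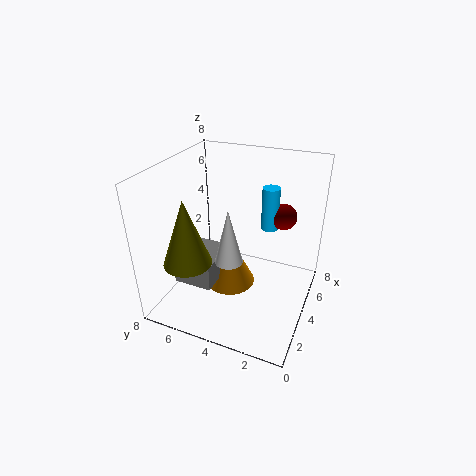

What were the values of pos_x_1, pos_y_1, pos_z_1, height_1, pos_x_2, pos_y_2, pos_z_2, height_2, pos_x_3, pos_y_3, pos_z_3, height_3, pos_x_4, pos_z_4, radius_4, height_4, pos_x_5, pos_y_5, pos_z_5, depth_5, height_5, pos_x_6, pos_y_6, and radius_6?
pos_x_1 = 4.5
pos_y_1 = 4.75
pos_z_1 = 0.5
height_1 = 3
pos_x_2 = 1.5
pos_y_2 = 5.75
pos_z_2 = 3.5
height_2 = 3.5
pos_x_3 = 2.75
pos_y_3 = 4
pos_z_3 = 3.25
height_3 = 3
pos_x_4 = 5.75
pos_z_4 = 4
radius_4 = 0.5
height_4 = 2.5
pos_x_5 = 2.25
pos_y_5 = 5
pos_z_5 = 1.25
depth_5 = 2.25
height_5 = 1.5
pos_x_6 = 6
pos_y_6 = 2
radius_6 = 0.75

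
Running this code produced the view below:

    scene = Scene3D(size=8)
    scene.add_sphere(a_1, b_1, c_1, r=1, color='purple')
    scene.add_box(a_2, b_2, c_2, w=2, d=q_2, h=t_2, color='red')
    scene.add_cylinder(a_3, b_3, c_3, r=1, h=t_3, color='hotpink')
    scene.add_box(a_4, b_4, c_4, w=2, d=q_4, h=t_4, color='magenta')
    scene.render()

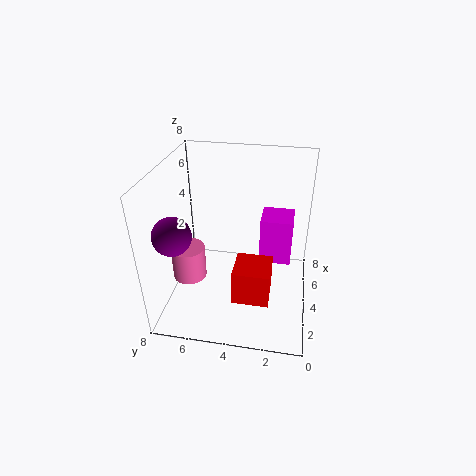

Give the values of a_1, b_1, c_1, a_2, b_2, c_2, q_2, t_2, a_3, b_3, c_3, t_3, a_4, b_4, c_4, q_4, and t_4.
a_1 = 2; b_1 = 7; c_1 = 5; a_2 = 2; b_2 = 2; c_2 = 1; q_2 = 2; t_2 = 2; a_3 = 4; b_3 = 7; c_3 = 1; t_3 = 2; a_4 = 6; b_4 = 1; c_4 = 1; q_4 = 2; t_4 = 3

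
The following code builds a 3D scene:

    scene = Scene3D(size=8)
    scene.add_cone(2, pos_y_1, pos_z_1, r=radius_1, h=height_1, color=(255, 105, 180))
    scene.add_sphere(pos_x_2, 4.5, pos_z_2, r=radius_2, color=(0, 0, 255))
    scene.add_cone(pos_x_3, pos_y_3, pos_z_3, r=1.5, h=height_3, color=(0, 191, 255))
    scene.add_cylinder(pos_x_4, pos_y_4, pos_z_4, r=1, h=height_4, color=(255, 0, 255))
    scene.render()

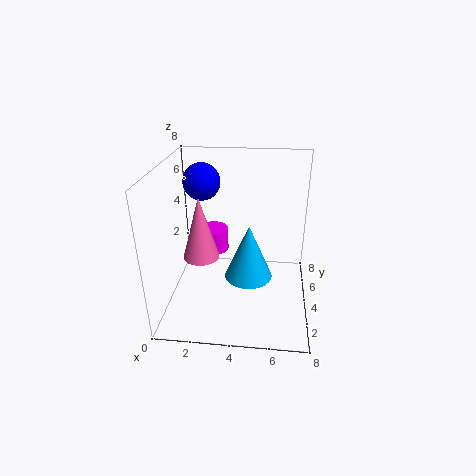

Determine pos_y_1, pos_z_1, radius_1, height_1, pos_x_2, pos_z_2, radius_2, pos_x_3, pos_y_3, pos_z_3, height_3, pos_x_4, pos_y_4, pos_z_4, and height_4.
pos_y_1 = 3.5
pos_z_1 = 3
radius_1 = 1
height_1 = 3.5
pos_x_2 = 2
pos_z_2 = 7
radius_2 = 1
pos_x_3 = 4.5
pos_y_3 = 5.5
pos_z_3 = 0.5
height_3 = 3.5
pos_x_4 = 2
pos_y_4 = 7
pos_z_4 = 1.5
height_4 = 1.5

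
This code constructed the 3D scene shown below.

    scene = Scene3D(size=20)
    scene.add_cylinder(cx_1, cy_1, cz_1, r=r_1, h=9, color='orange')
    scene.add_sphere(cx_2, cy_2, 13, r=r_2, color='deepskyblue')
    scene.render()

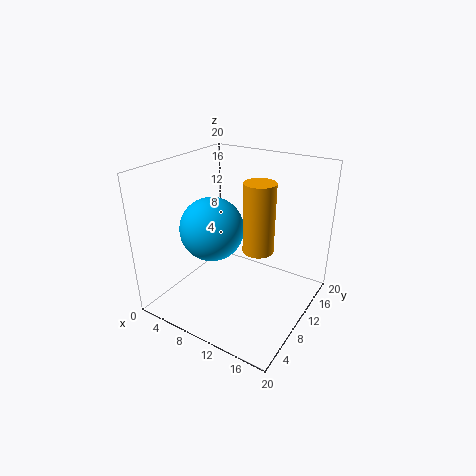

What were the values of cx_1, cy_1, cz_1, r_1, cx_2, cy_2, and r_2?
cx_1 = 14, cy_1 = 8.5, cz_1 = 10, r_1 = 2, cx_2 = 9, cy_2 = 5.5, r_2 = 4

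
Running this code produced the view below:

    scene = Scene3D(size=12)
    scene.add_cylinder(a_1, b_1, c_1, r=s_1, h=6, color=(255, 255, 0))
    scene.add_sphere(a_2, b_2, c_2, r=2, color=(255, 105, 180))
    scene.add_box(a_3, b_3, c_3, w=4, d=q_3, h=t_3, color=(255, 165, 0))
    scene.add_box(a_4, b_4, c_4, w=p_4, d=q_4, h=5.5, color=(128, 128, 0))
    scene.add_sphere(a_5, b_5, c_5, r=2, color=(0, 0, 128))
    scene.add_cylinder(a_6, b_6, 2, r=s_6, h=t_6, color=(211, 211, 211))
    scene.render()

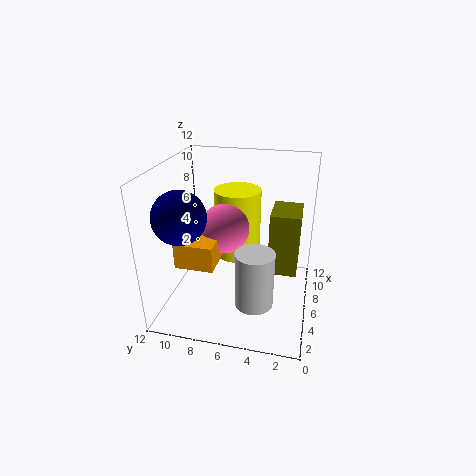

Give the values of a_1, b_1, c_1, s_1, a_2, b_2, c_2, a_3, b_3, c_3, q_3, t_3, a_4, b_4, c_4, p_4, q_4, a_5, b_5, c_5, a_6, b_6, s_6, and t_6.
a_1 = 8, b_1 = 6.5, c_1 = 3.5, s_1 = 2, a_2 = 5.5, b_2 = 7, c_2 = 7, a_3 = 2, b_3 = 7, c_3 = 5, q_3 = 3, t_3 = 2, a_4 = 6.5, b_4 = 1, c_4 = 2.5, p_4 = 3.5, q_4 = 2.5, a_5 = 2.5, b_5 = 9.5, c_5 = 9, a_6 = 3, b_6 = 4, s_6 = 1.5, t_6 = 4.5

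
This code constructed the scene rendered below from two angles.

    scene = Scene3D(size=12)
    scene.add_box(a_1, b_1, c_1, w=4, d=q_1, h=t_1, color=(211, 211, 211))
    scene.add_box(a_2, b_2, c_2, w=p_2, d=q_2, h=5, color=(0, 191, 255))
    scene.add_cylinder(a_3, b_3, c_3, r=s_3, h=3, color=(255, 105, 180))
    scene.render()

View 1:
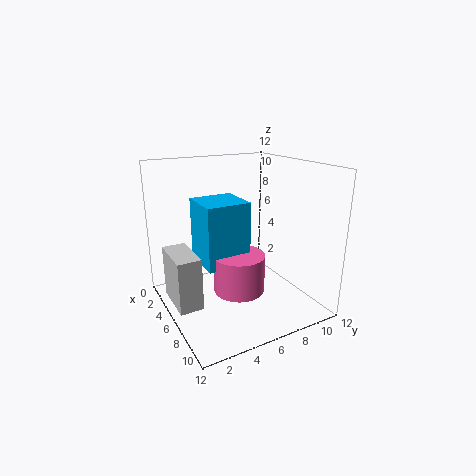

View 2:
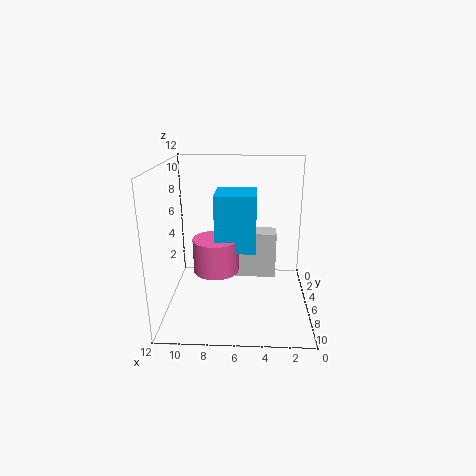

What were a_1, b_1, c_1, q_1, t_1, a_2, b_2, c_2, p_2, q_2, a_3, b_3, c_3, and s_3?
a_1 = 2.5, b_1 = 0.5, c_1 = 0.5, q_1 = 2, t_1 = 4.5, a_2 = 4.5, b_2 = 2.5, c_2 = 4.5, p_2 = 3.5, q_2 = 3.5, a_3 = 8, b_3 = 5, c_3 = 2.5, s_3 = 2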